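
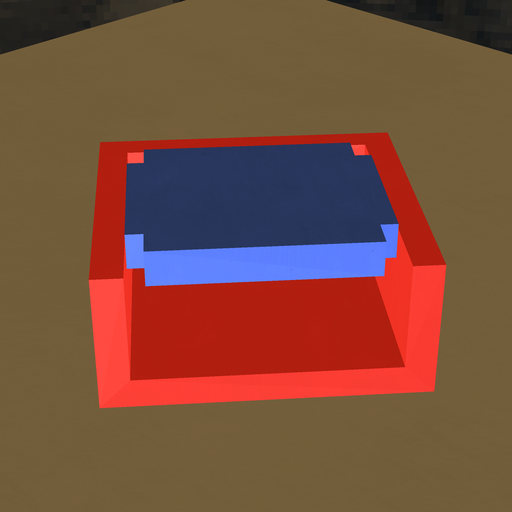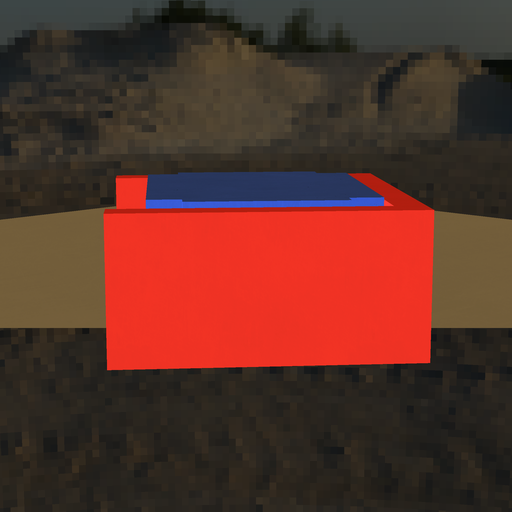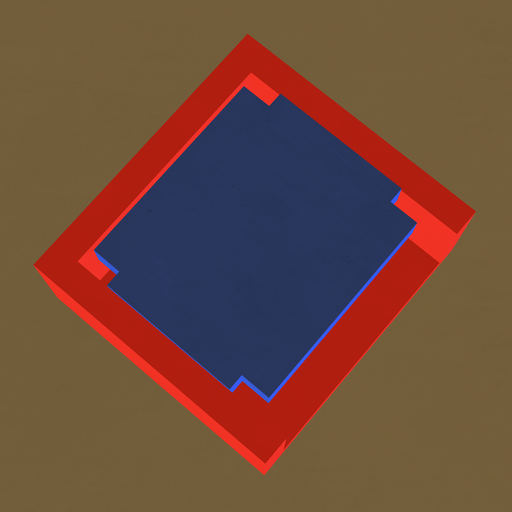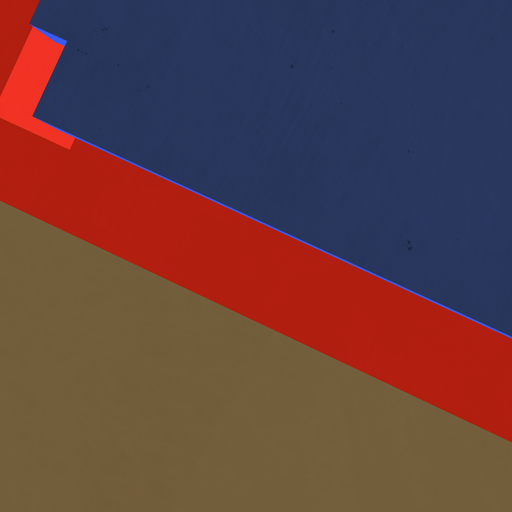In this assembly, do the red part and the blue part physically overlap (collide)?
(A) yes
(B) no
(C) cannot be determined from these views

(B) no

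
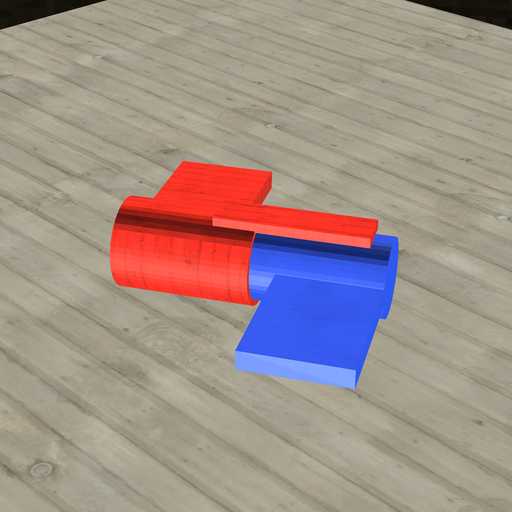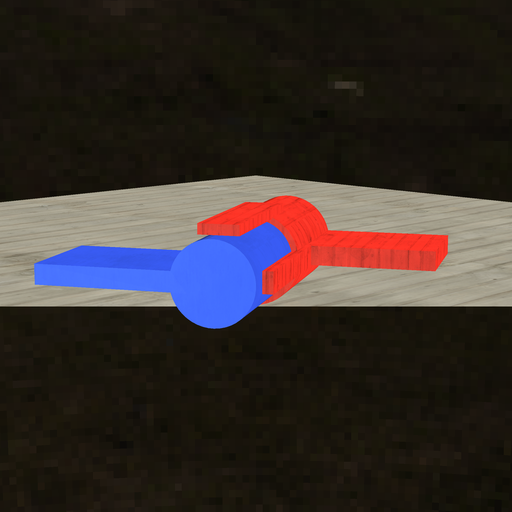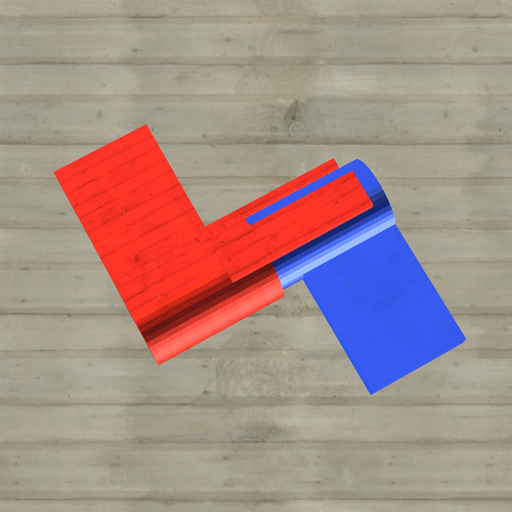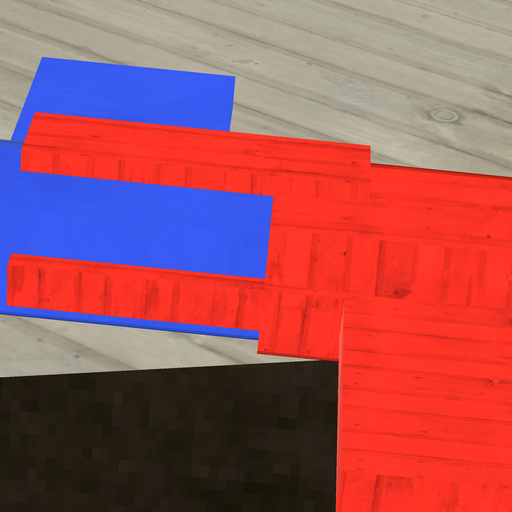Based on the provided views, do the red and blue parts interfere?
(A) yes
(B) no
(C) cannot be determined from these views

(A) yes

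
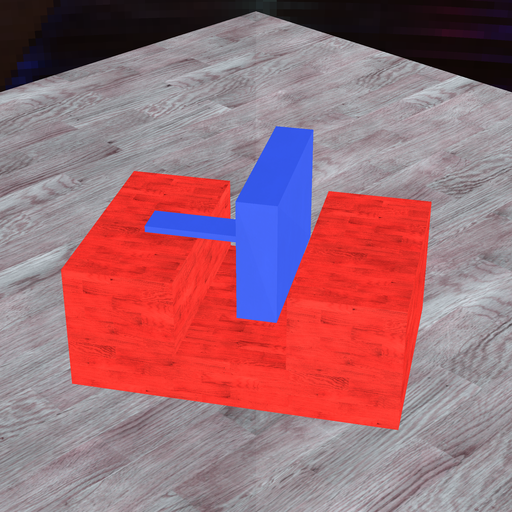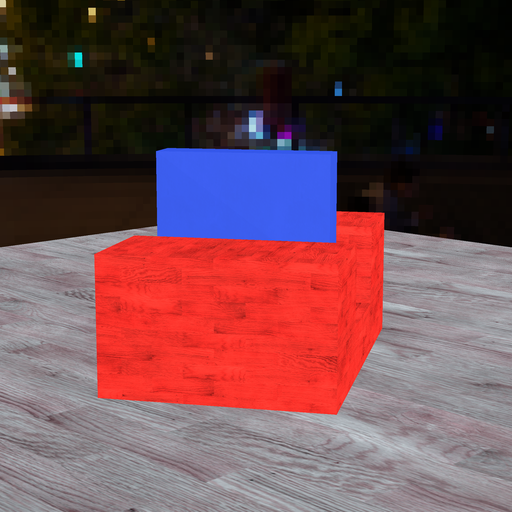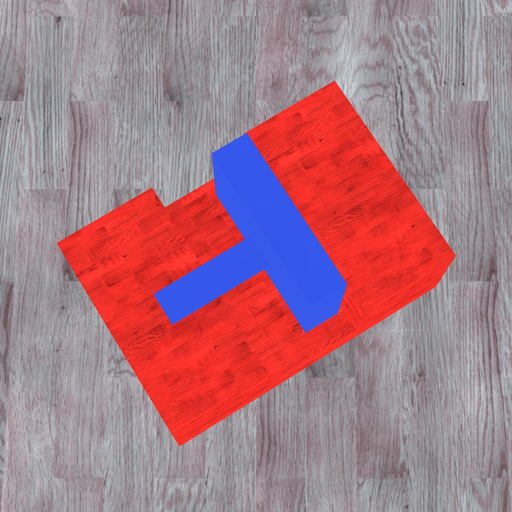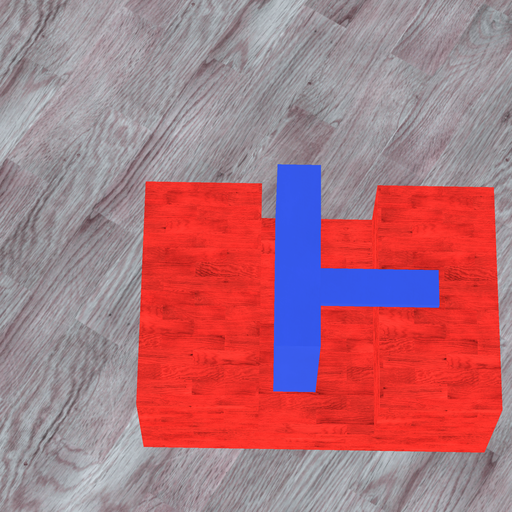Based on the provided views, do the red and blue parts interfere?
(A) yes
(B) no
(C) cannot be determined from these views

(B) no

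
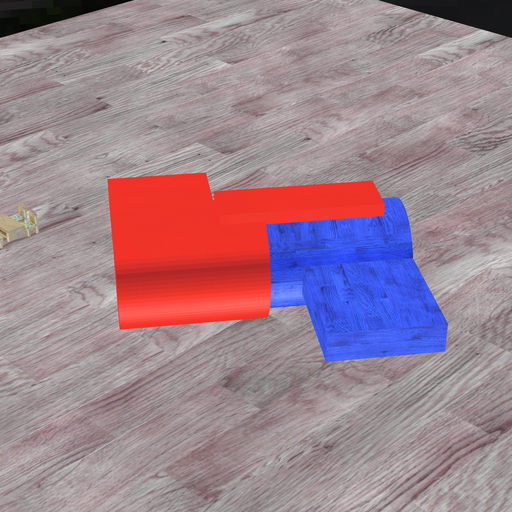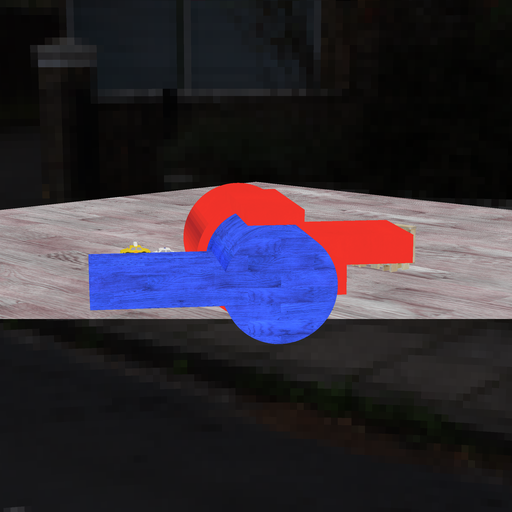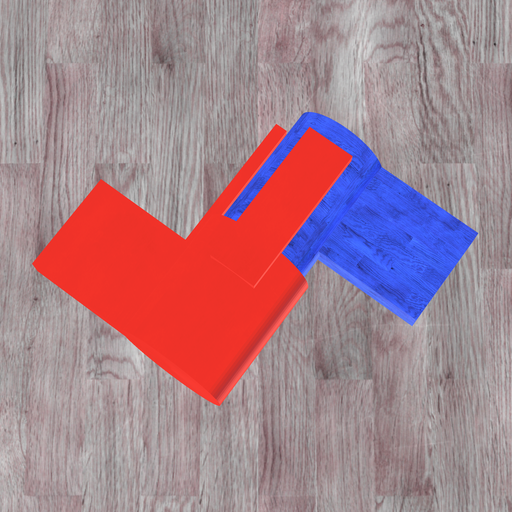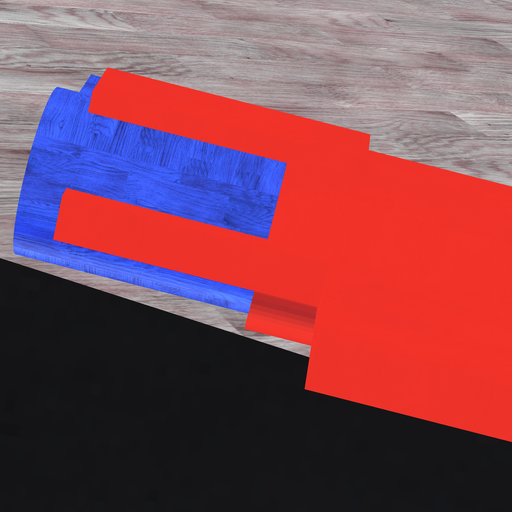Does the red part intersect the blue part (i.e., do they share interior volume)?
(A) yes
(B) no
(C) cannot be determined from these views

(A) yes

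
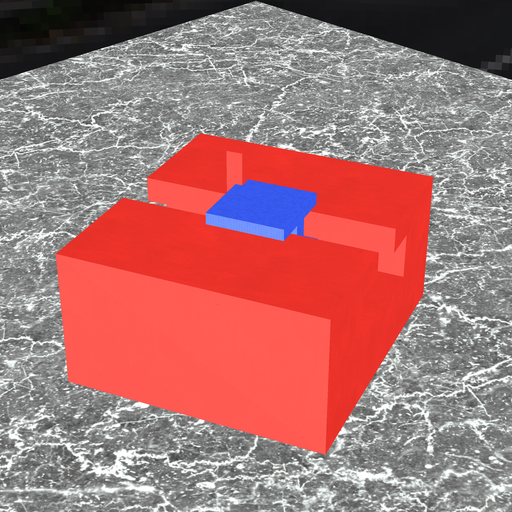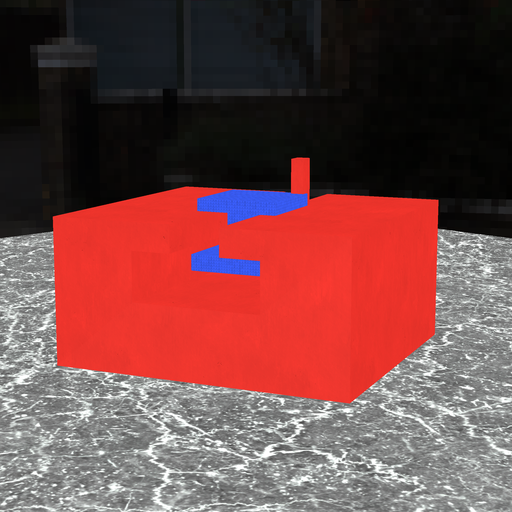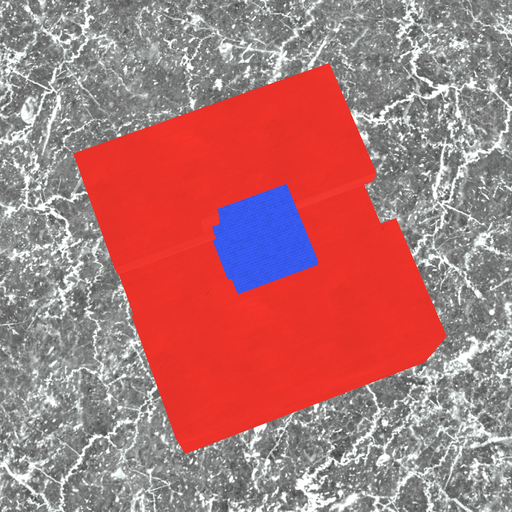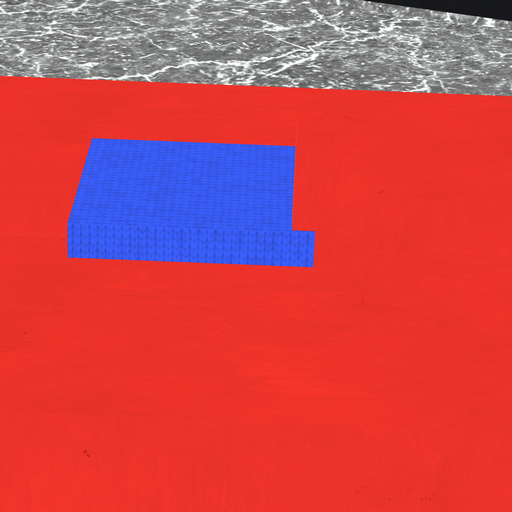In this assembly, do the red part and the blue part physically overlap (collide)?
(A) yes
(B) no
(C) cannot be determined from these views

(A) yes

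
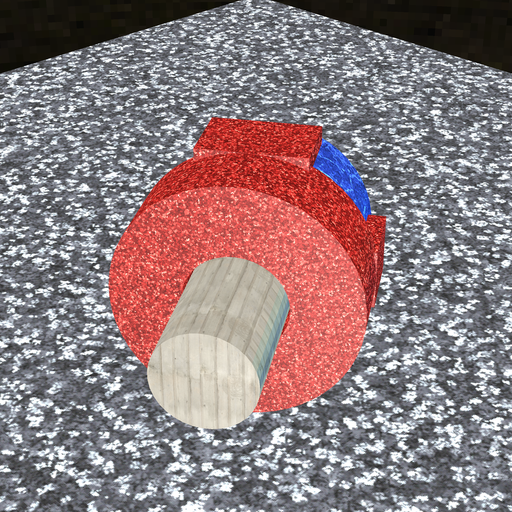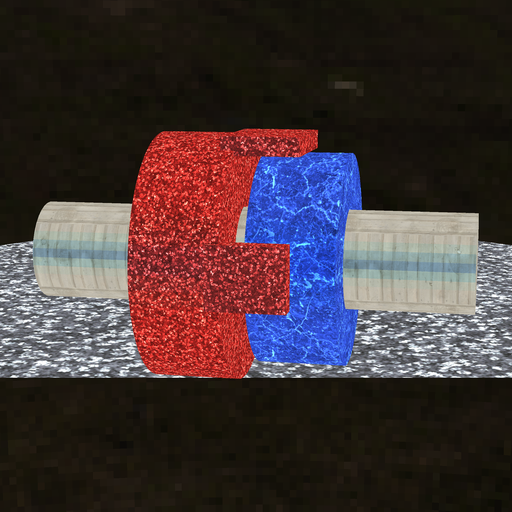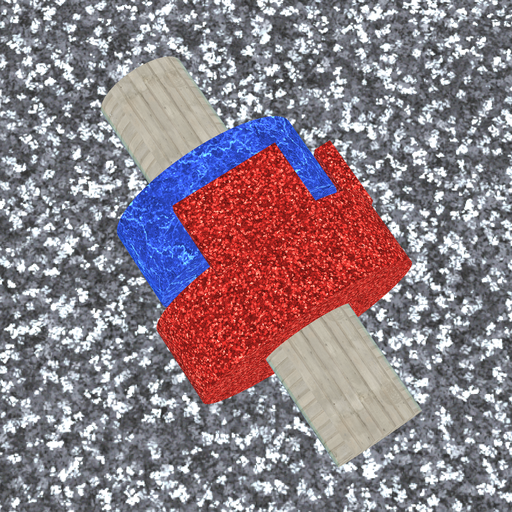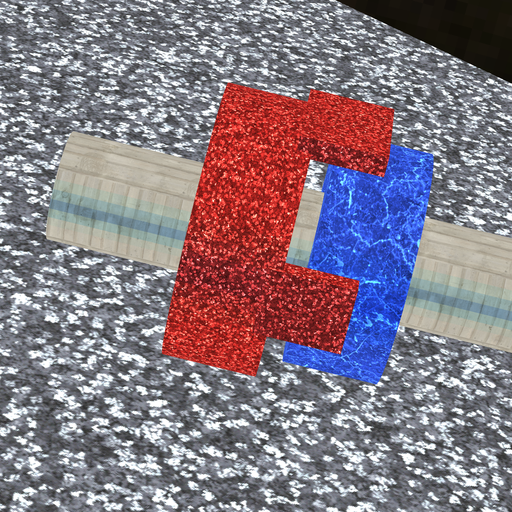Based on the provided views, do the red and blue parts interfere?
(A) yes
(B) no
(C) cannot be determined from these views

(B) no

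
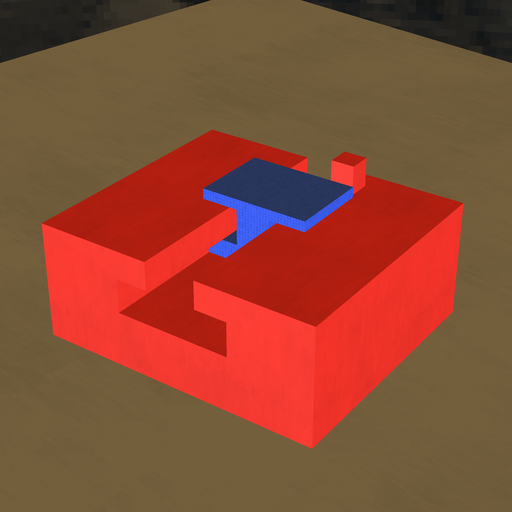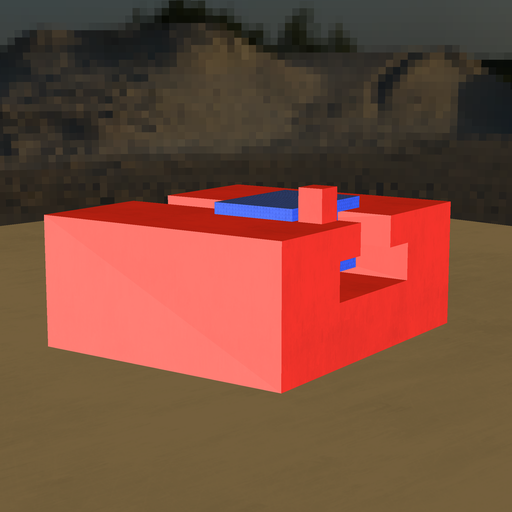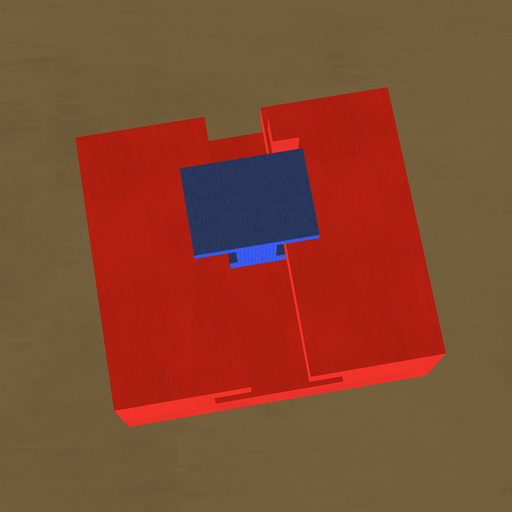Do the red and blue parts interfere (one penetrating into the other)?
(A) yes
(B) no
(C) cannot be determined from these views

(B) no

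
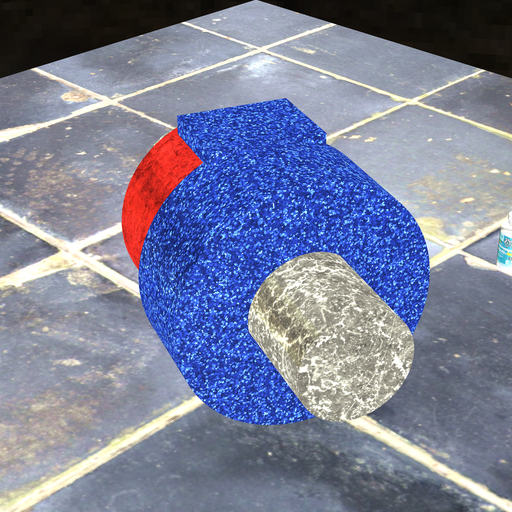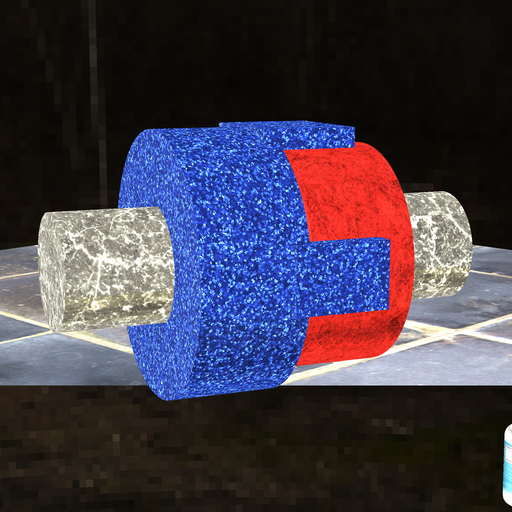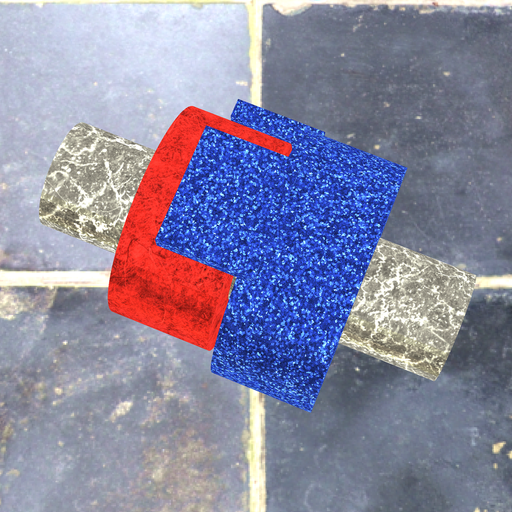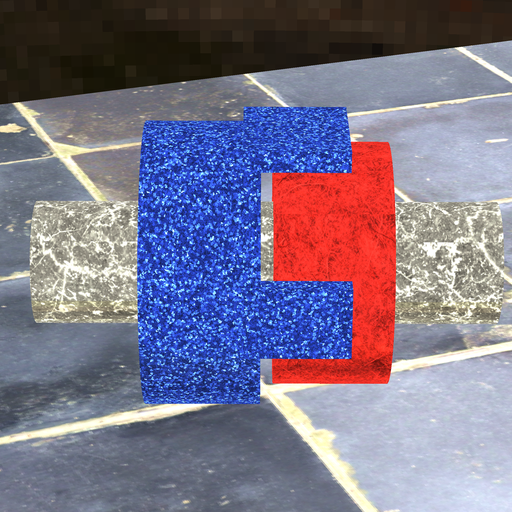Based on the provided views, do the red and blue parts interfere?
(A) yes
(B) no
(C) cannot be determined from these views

(B) no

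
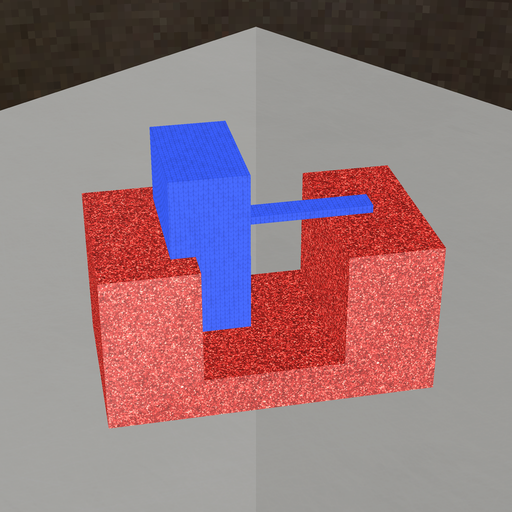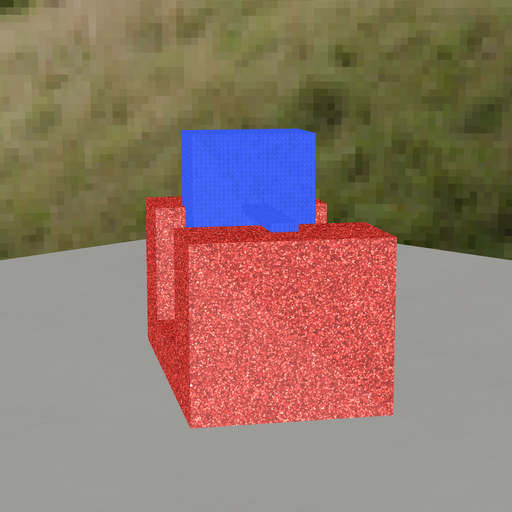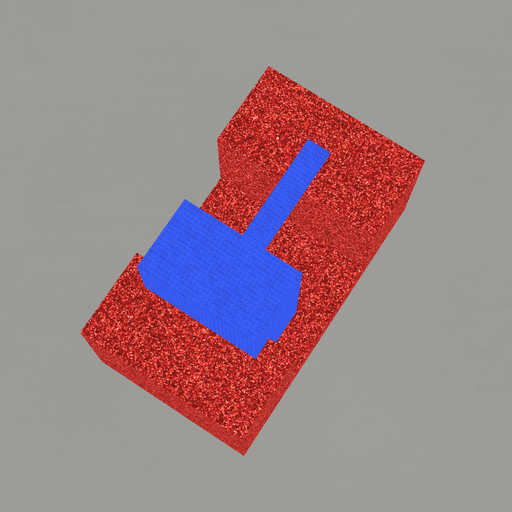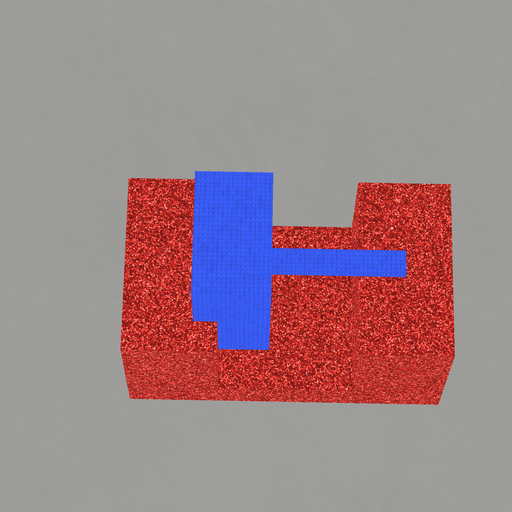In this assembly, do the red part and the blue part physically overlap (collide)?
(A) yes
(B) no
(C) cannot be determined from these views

(A) yes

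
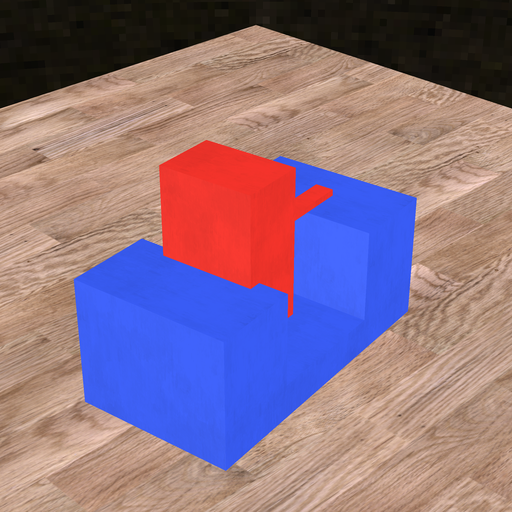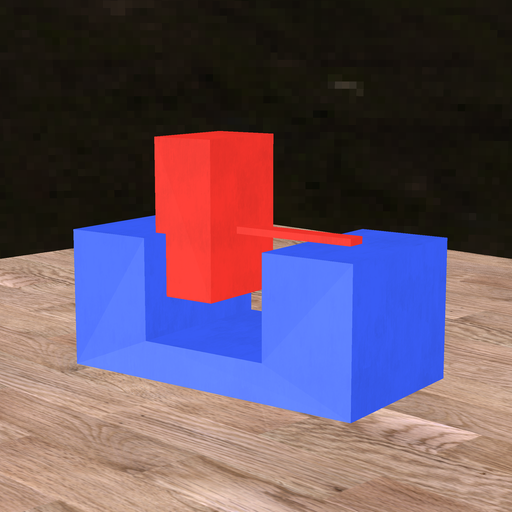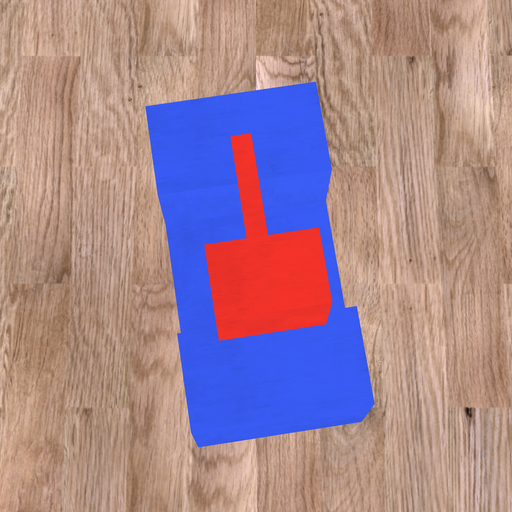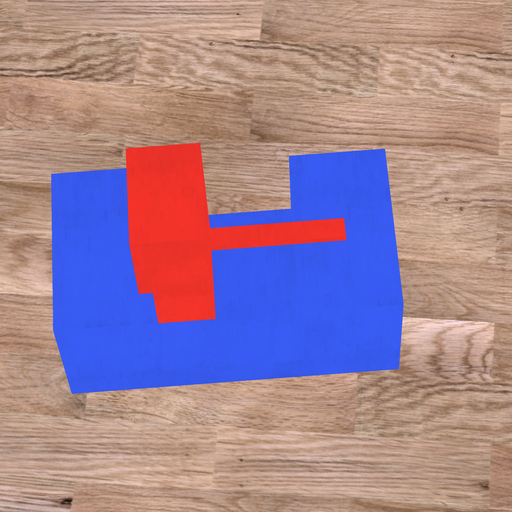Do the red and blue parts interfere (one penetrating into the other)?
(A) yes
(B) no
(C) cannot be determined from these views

(A) yes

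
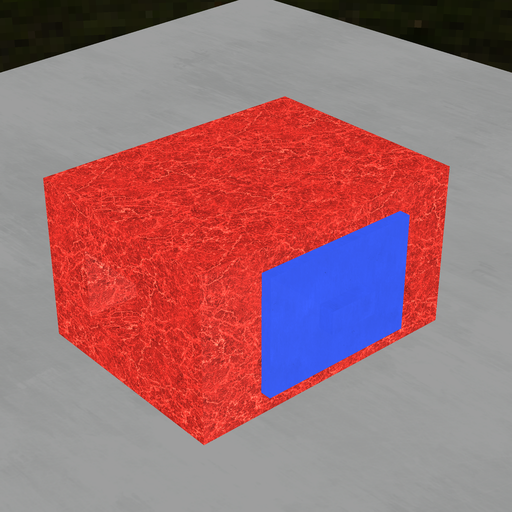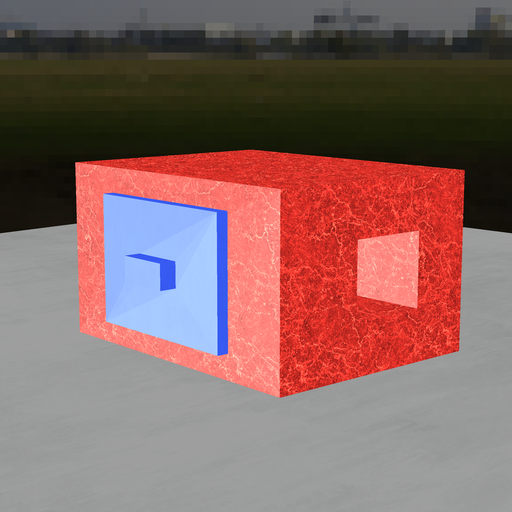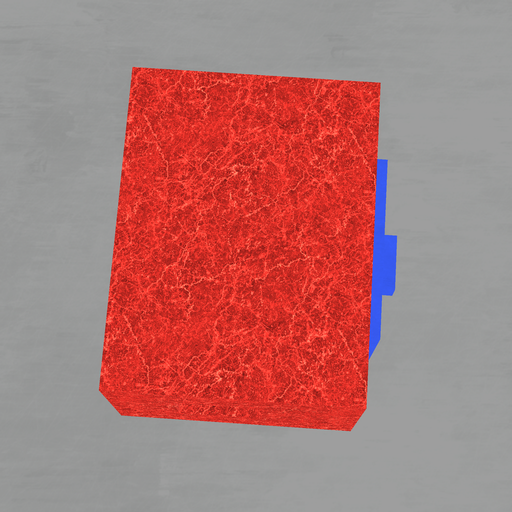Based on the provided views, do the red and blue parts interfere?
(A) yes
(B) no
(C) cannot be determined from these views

(C) cannot be determined from these views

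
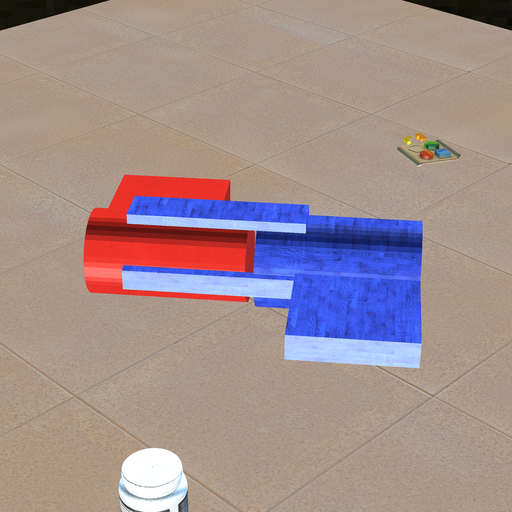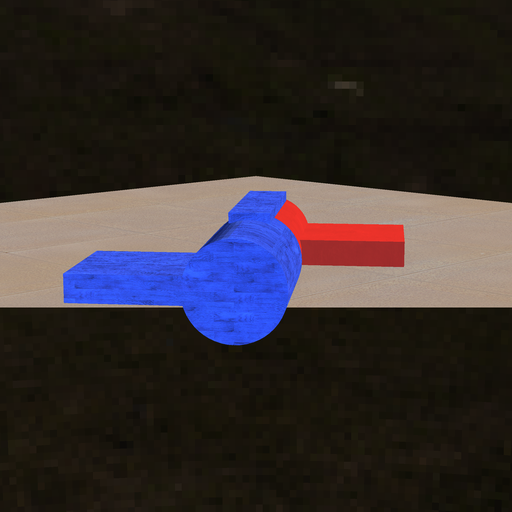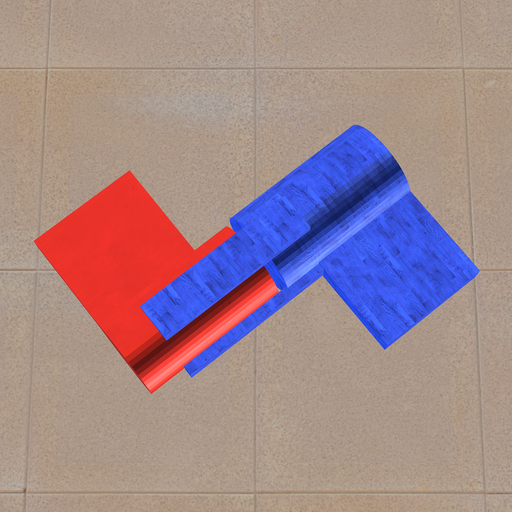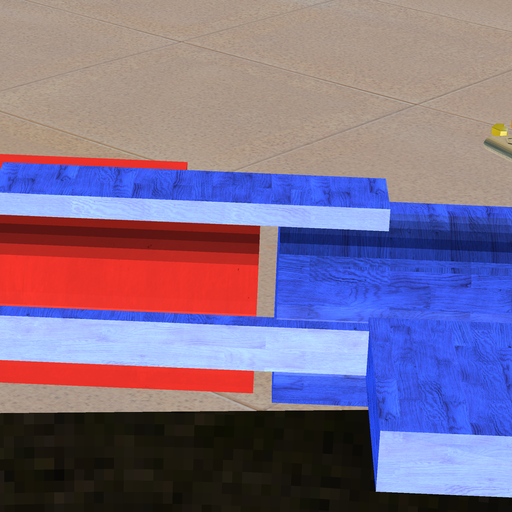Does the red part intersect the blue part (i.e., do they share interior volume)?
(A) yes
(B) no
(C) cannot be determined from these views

(B) no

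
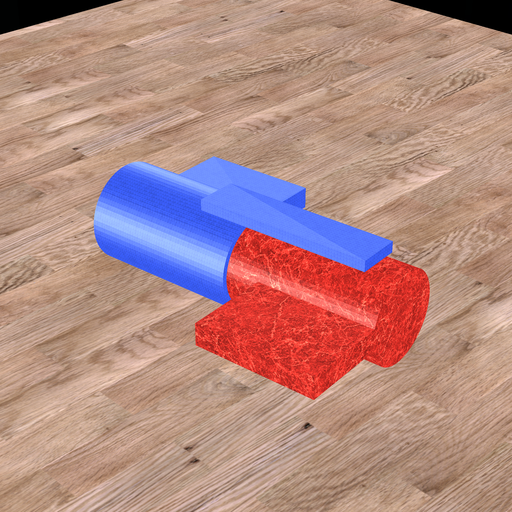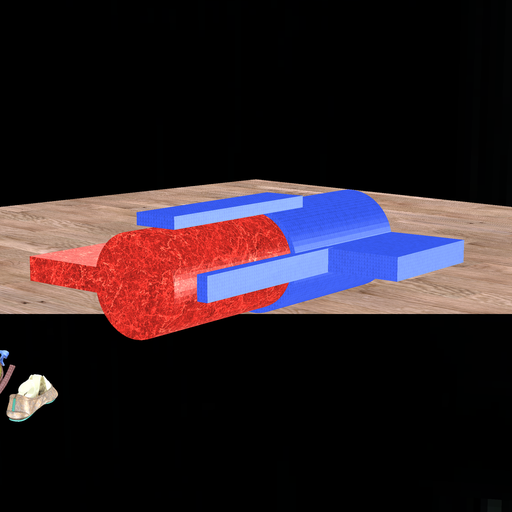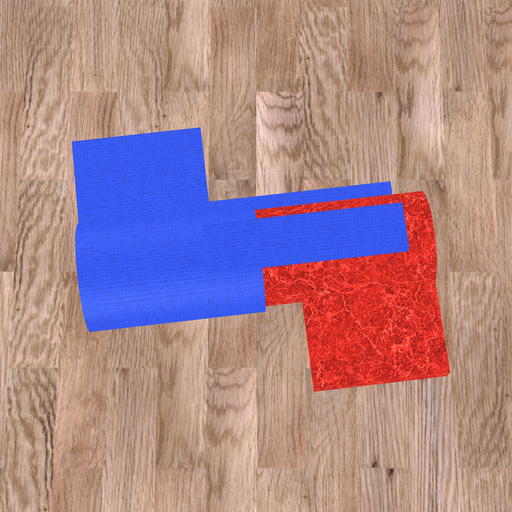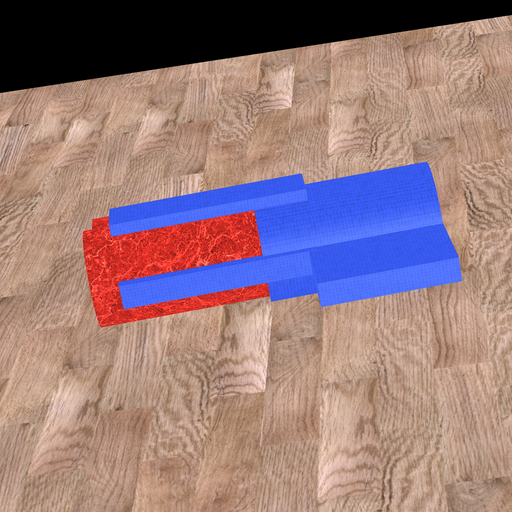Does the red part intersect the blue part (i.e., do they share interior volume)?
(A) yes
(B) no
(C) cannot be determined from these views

(A) yes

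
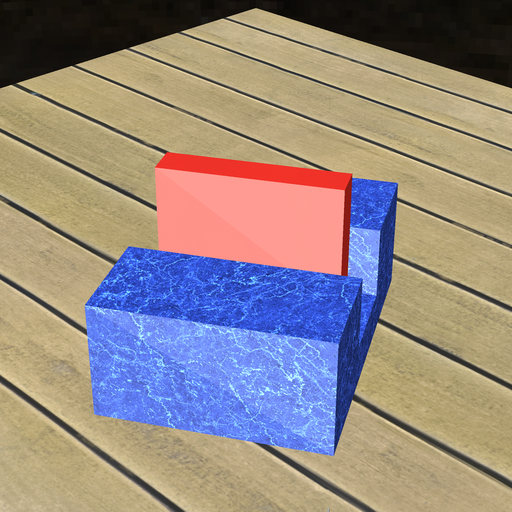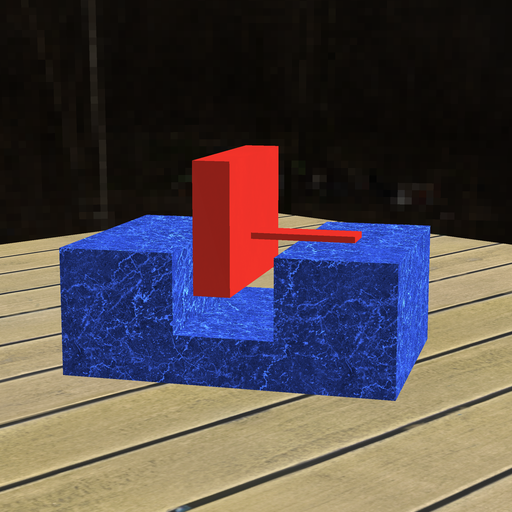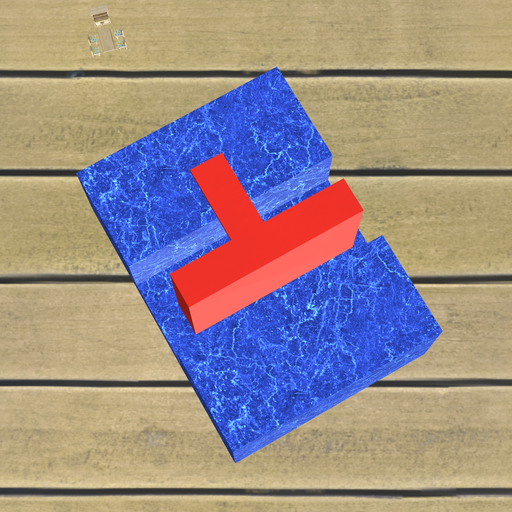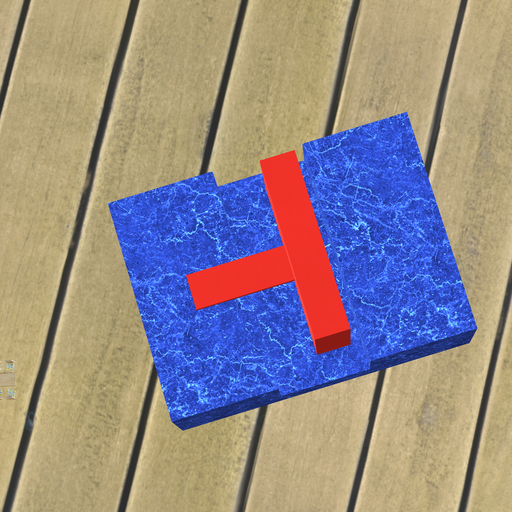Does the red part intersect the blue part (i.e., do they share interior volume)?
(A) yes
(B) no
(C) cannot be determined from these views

(B) no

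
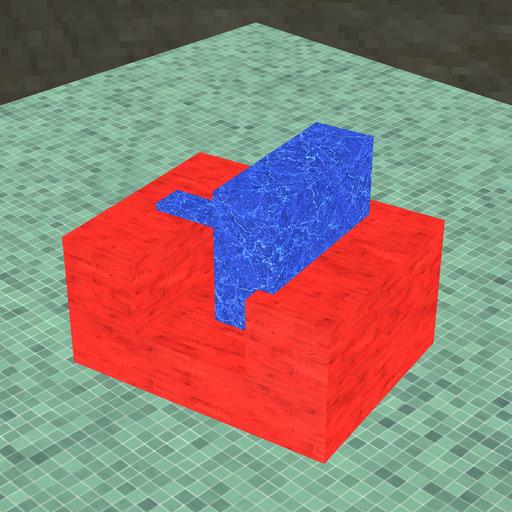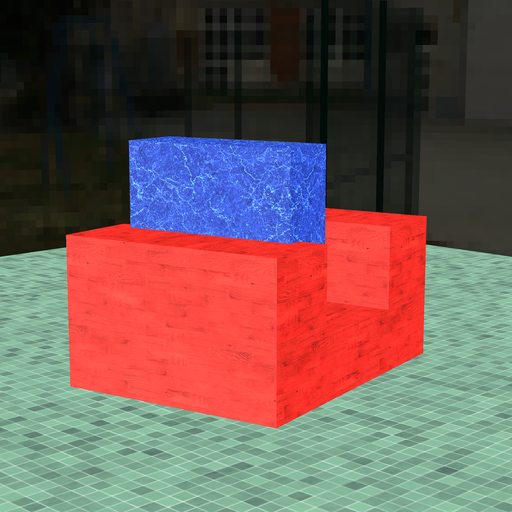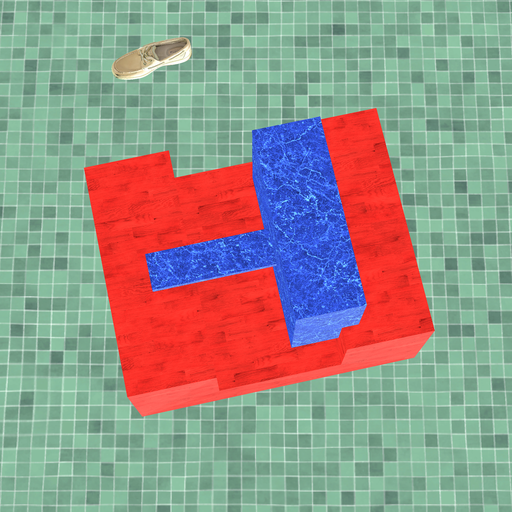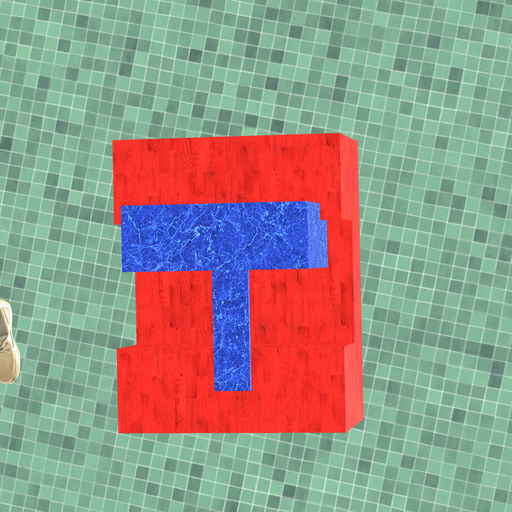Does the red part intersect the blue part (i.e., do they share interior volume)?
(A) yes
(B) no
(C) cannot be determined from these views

(A) yes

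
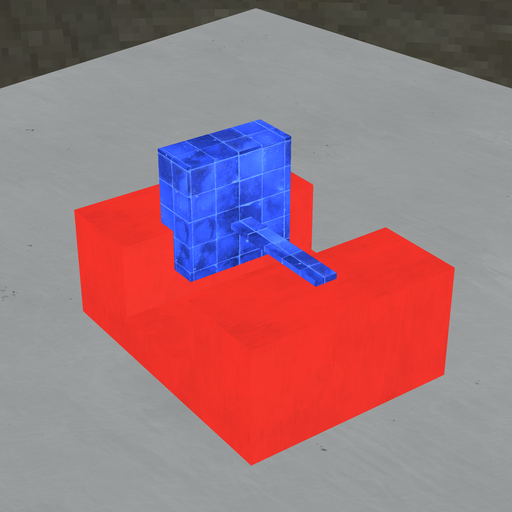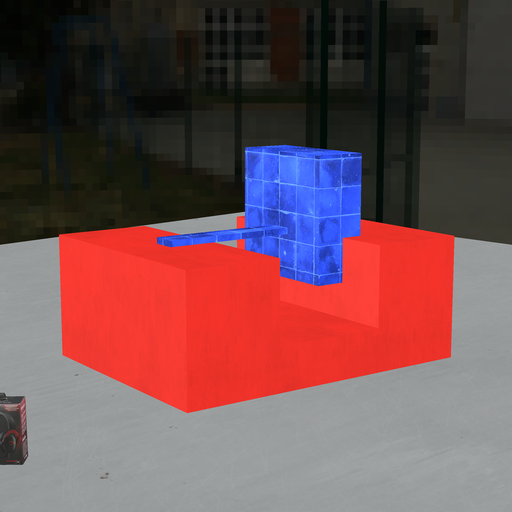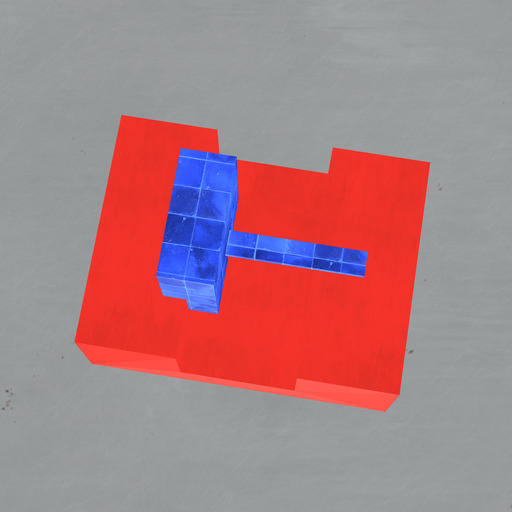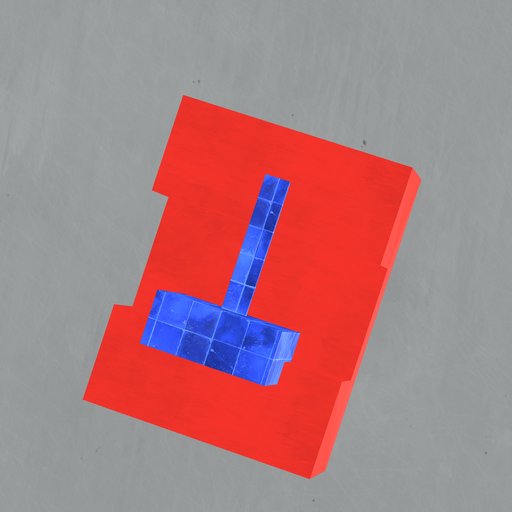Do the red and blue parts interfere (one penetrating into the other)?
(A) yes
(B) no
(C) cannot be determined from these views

(A) yes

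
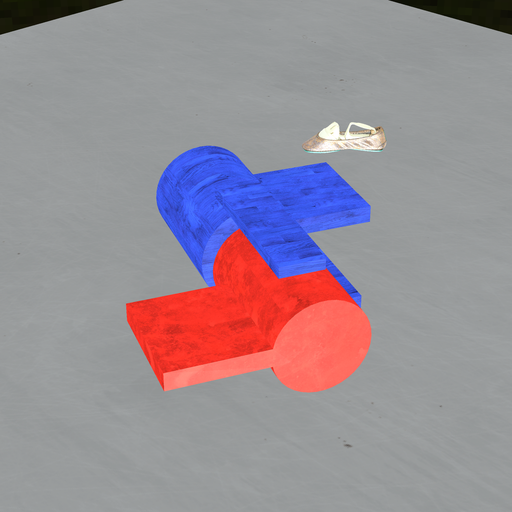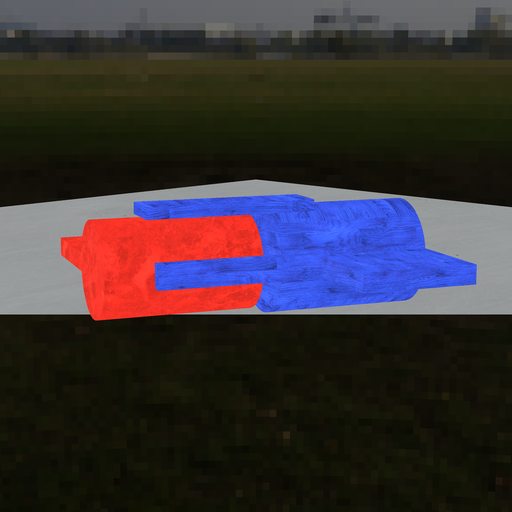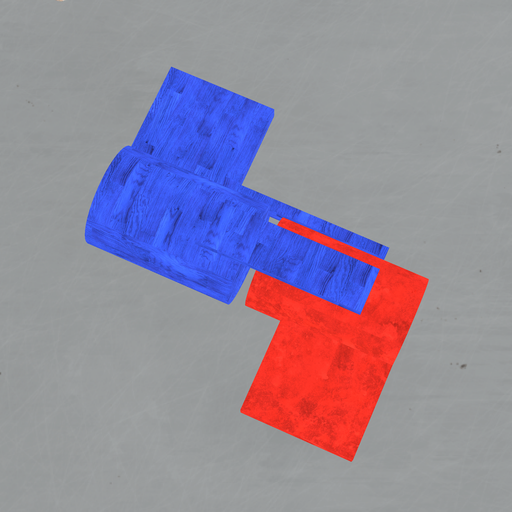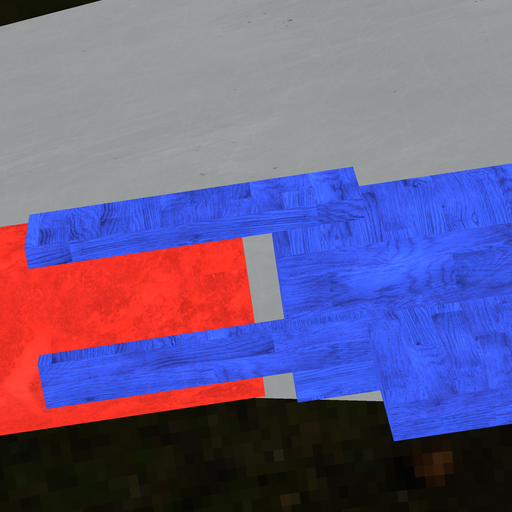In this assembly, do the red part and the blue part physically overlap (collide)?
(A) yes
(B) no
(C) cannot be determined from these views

(B) no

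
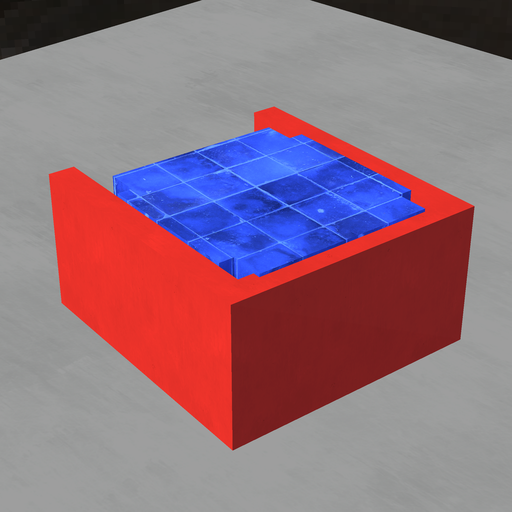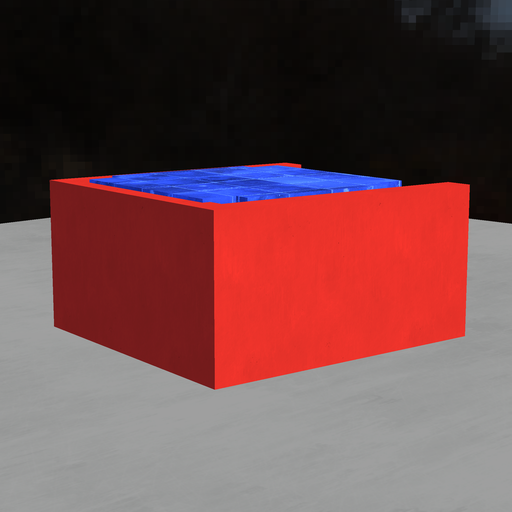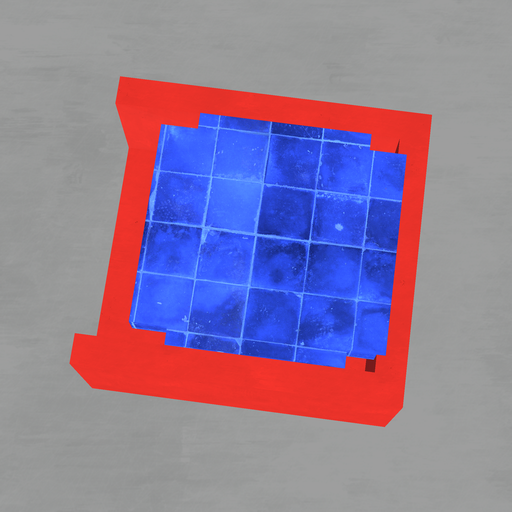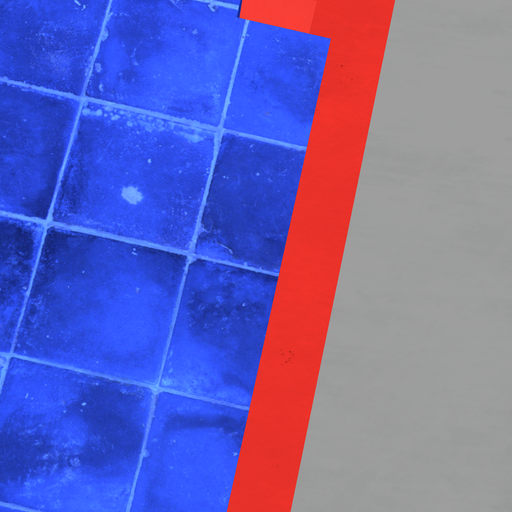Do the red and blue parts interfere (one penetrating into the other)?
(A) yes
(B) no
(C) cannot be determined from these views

(A) yes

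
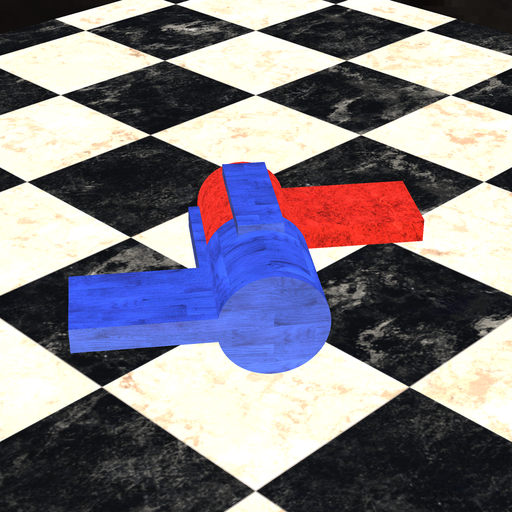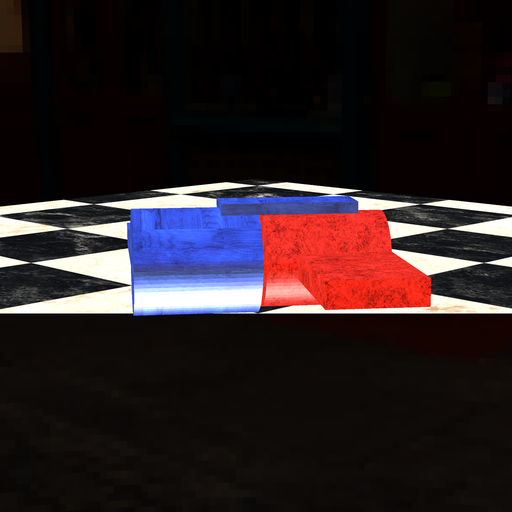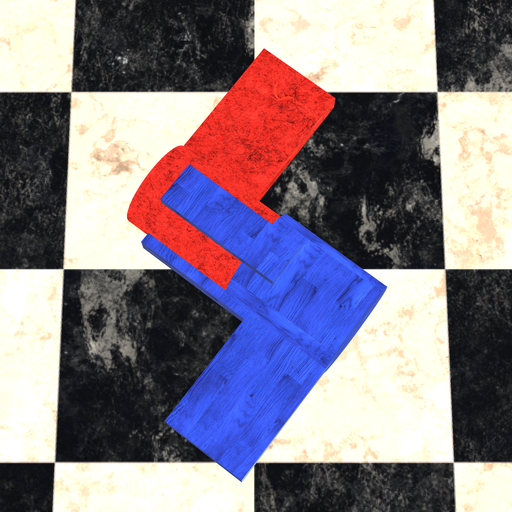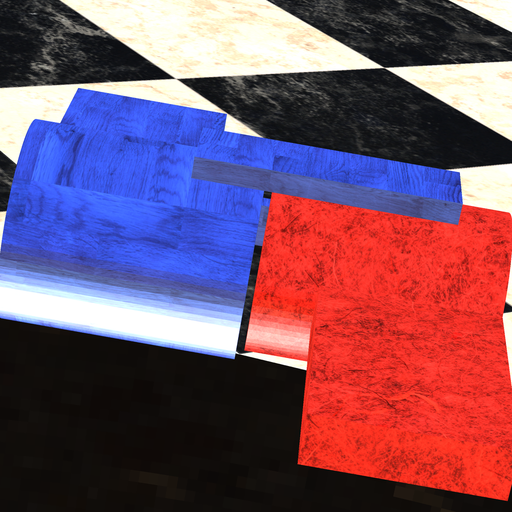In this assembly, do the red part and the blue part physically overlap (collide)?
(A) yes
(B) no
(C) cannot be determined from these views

(B) no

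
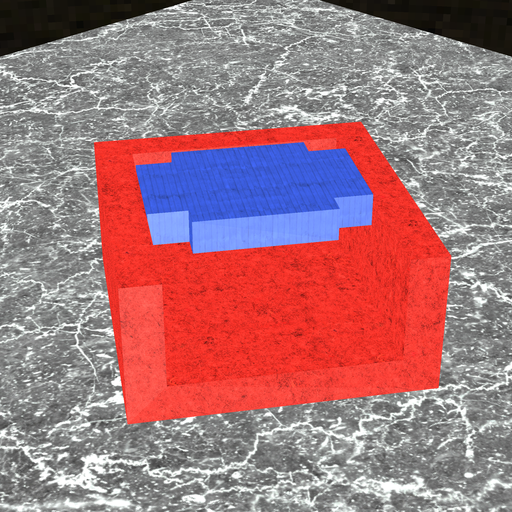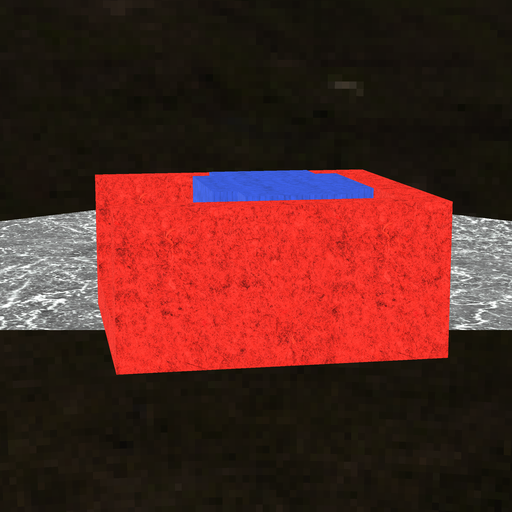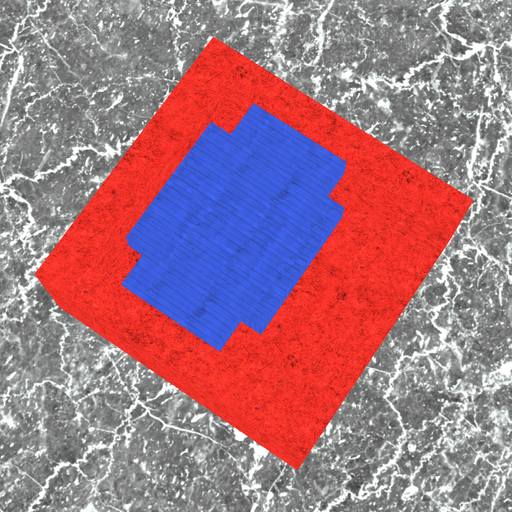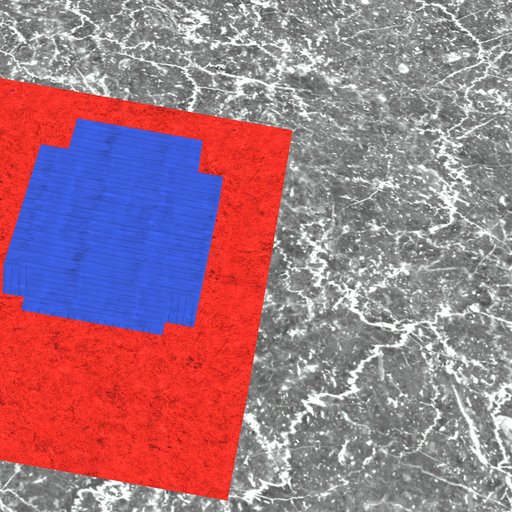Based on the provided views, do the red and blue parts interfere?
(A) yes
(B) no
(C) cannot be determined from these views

(B) no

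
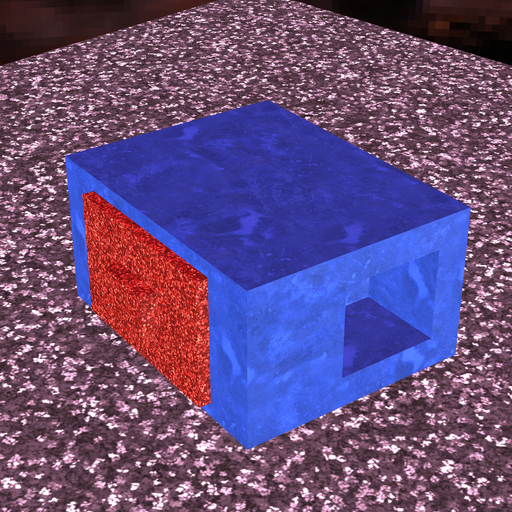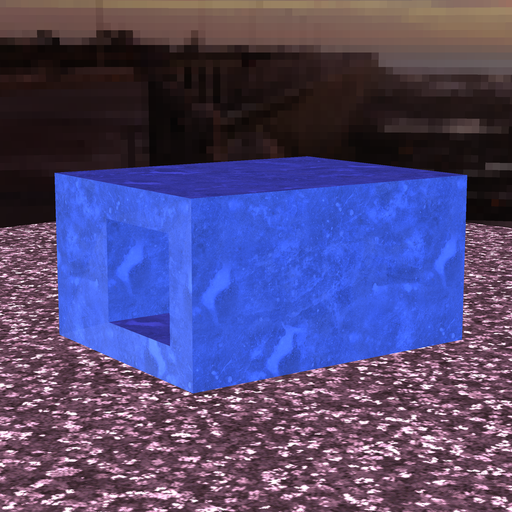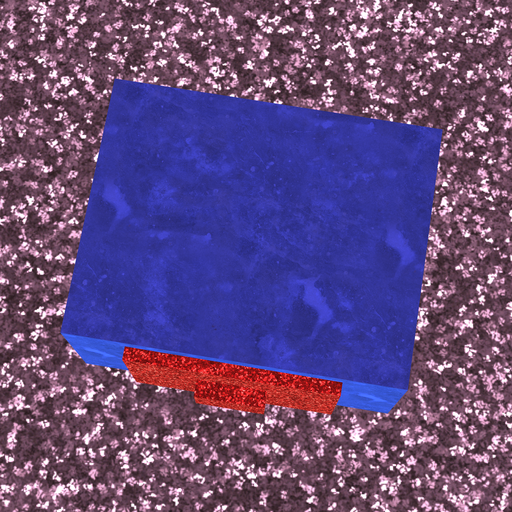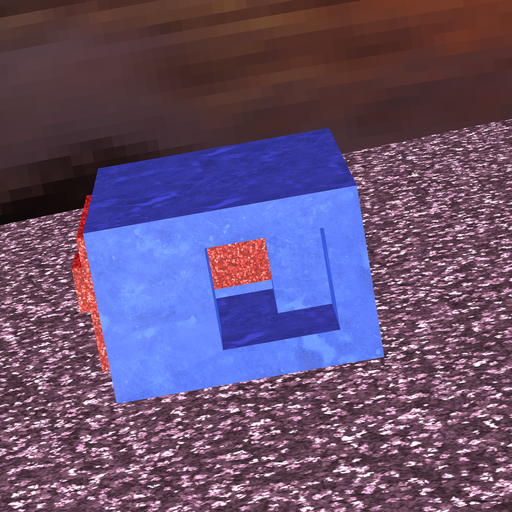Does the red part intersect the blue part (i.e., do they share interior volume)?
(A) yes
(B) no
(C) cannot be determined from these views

(A) yes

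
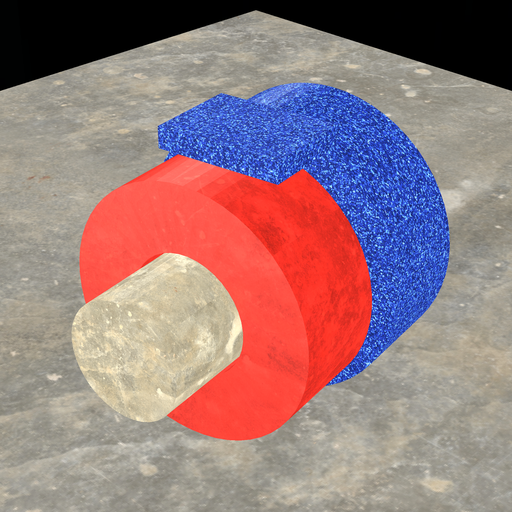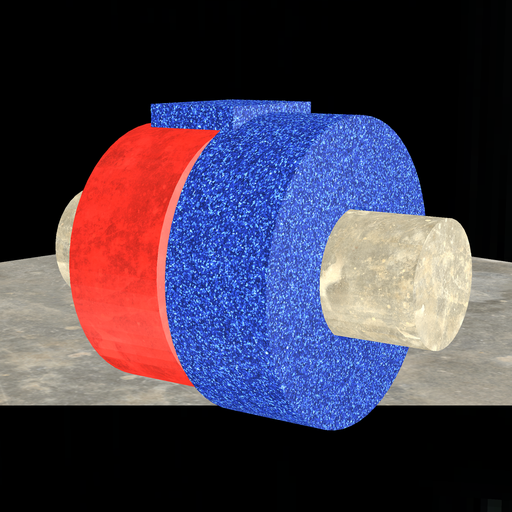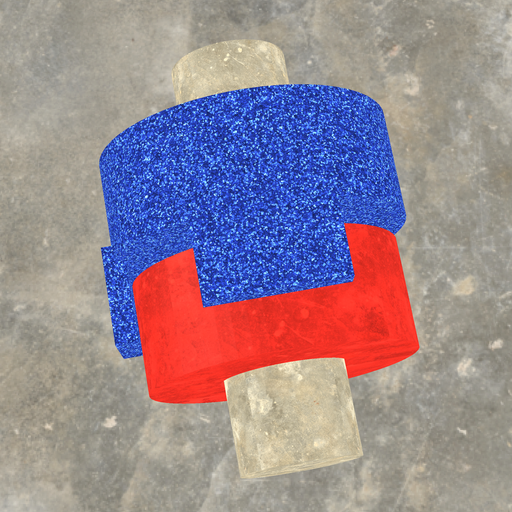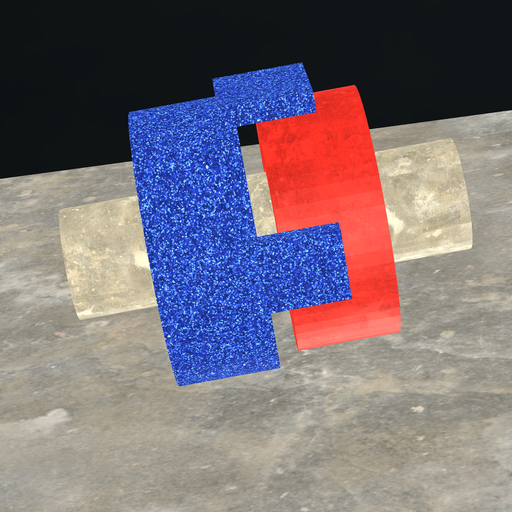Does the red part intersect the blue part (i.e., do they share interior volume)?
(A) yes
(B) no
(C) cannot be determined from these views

(B) no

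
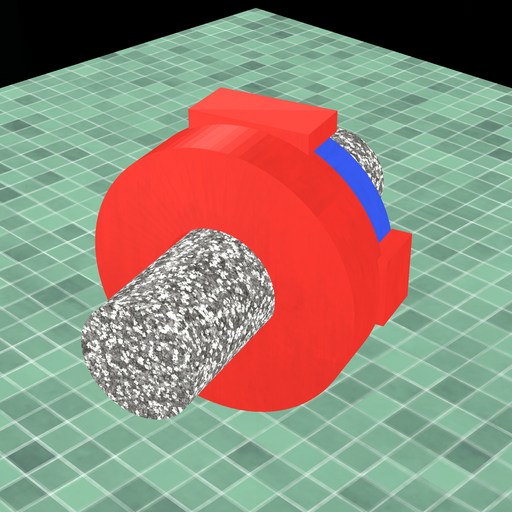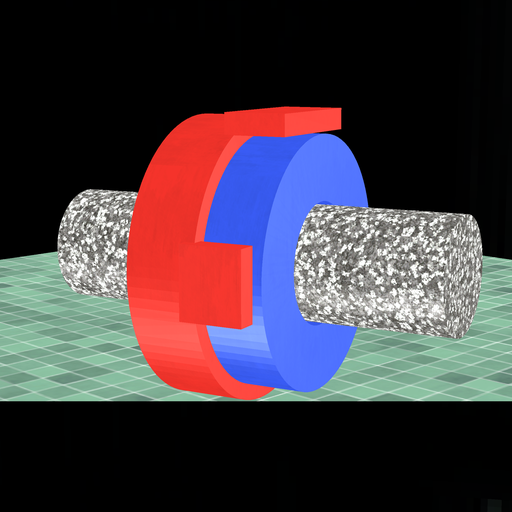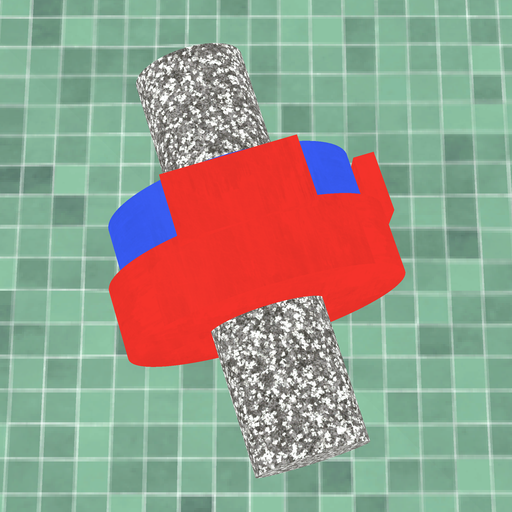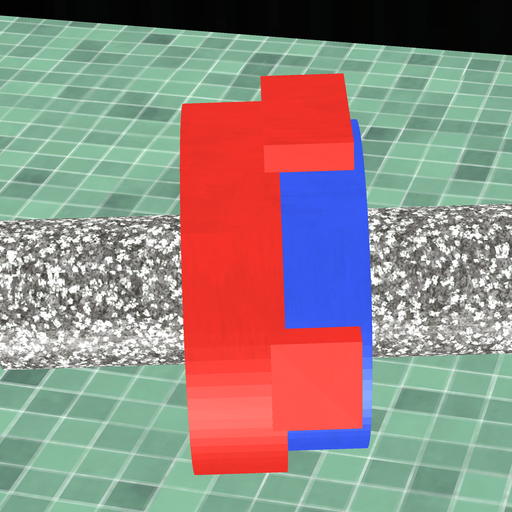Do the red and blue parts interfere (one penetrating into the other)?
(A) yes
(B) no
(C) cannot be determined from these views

(A) yes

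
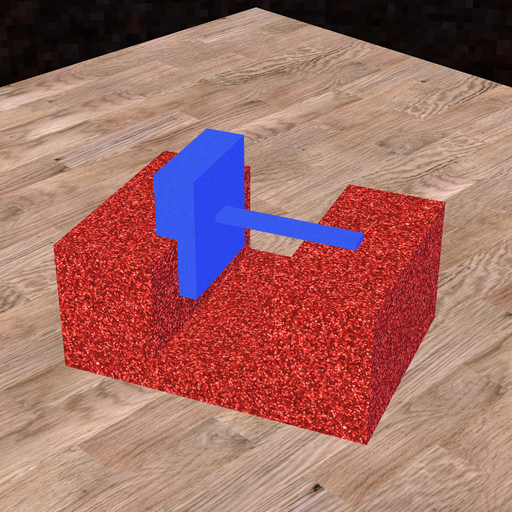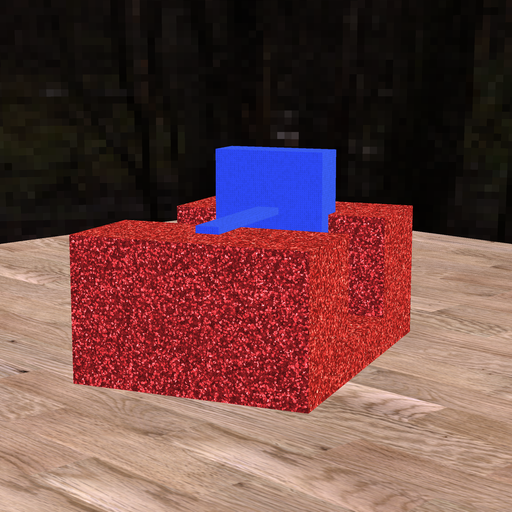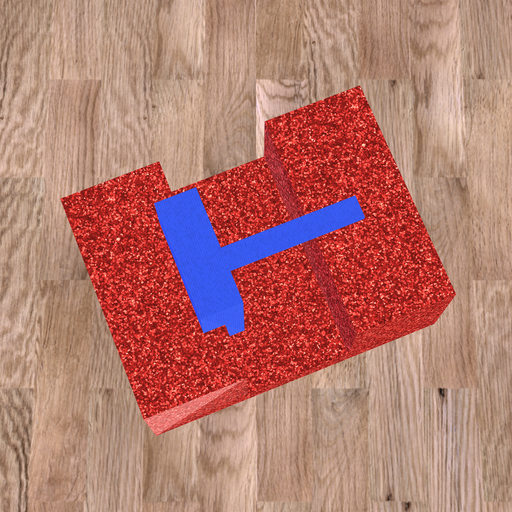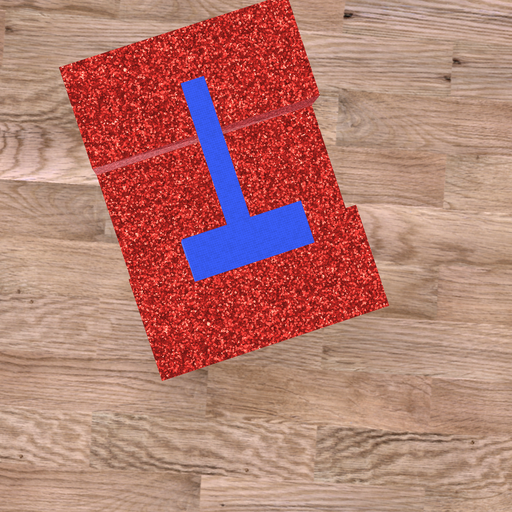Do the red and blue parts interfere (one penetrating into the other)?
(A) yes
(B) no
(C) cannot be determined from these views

(A) yes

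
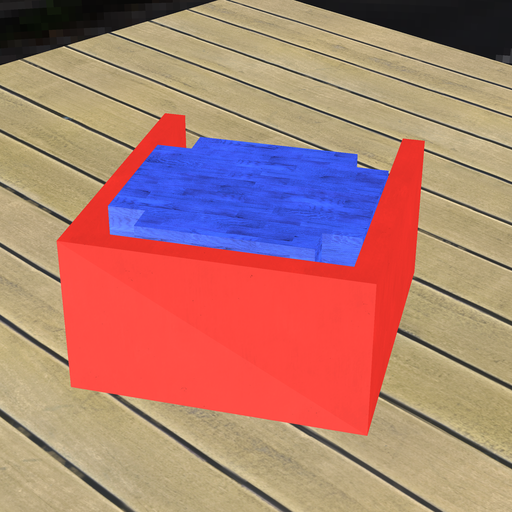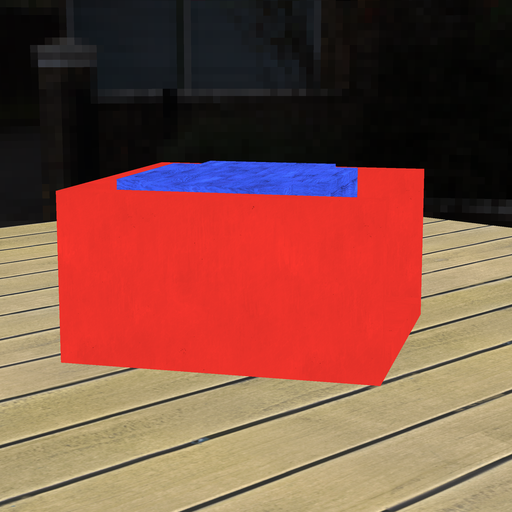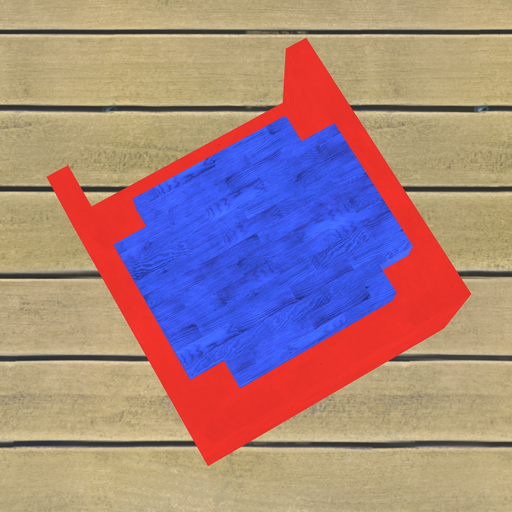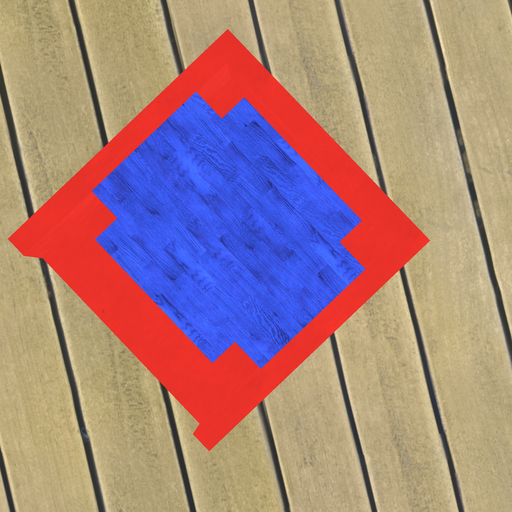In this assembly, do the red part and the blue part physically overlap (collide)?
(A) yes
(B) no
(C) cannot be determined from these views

(B) no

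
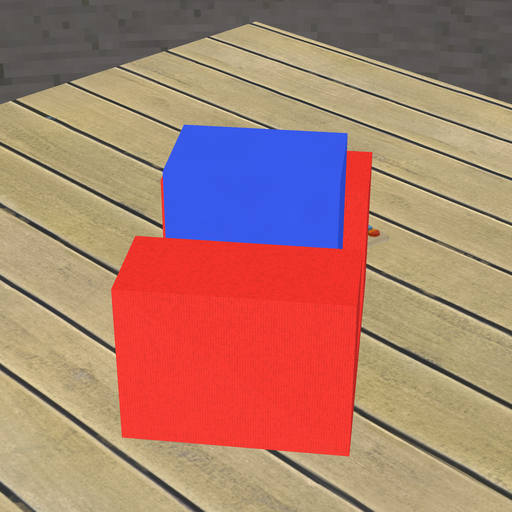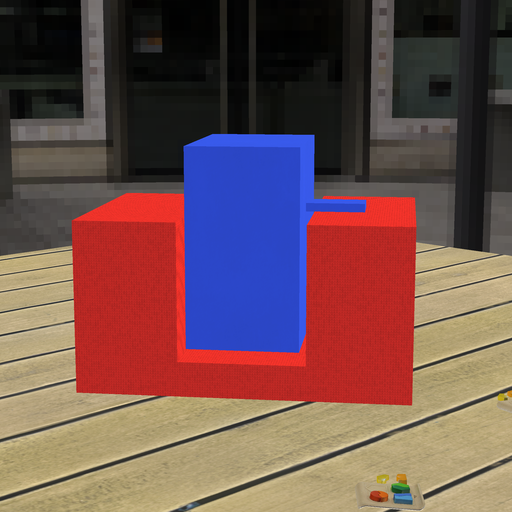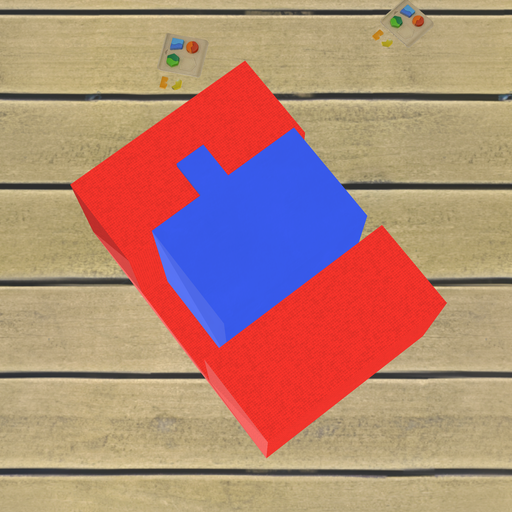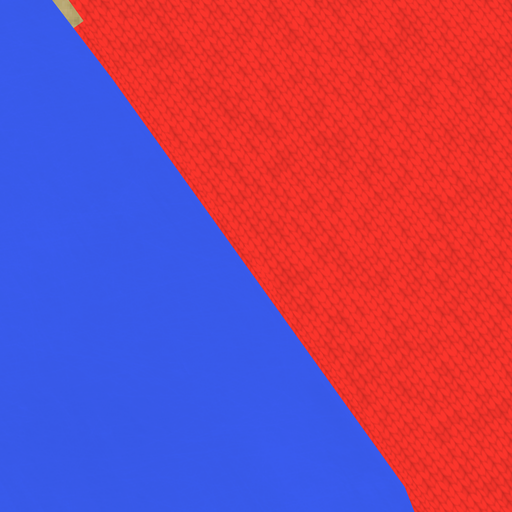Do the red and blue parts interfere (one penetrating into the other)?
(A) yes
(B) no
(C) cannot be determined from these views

(B) no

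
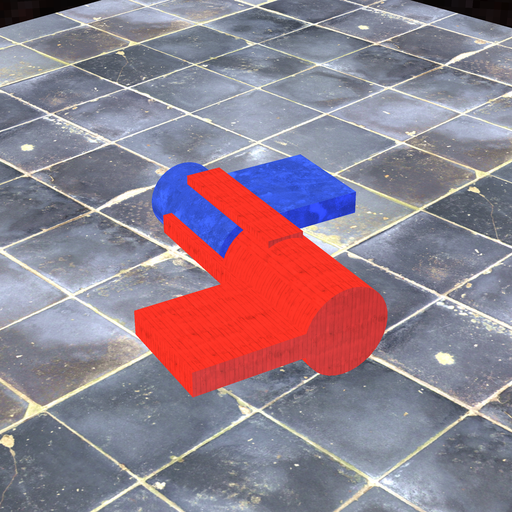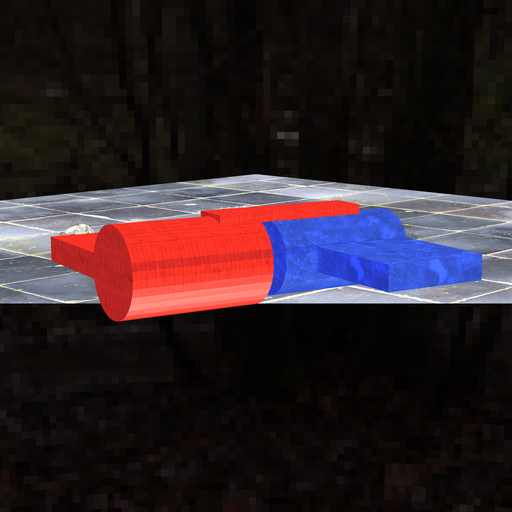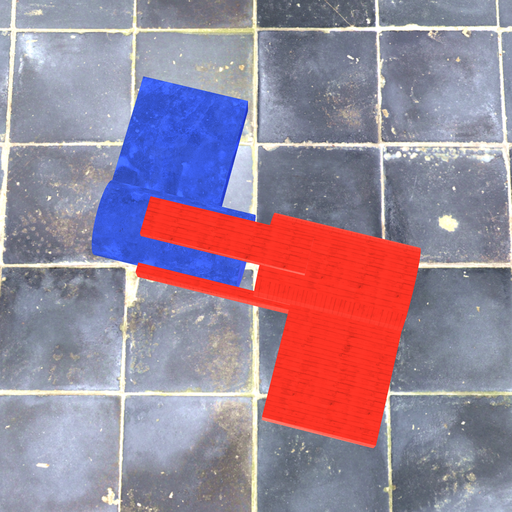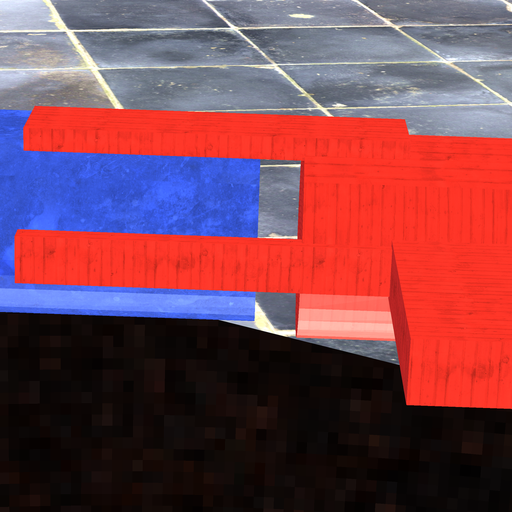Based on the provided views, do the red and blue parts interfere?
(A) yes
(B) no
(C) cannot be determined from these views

(B) no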